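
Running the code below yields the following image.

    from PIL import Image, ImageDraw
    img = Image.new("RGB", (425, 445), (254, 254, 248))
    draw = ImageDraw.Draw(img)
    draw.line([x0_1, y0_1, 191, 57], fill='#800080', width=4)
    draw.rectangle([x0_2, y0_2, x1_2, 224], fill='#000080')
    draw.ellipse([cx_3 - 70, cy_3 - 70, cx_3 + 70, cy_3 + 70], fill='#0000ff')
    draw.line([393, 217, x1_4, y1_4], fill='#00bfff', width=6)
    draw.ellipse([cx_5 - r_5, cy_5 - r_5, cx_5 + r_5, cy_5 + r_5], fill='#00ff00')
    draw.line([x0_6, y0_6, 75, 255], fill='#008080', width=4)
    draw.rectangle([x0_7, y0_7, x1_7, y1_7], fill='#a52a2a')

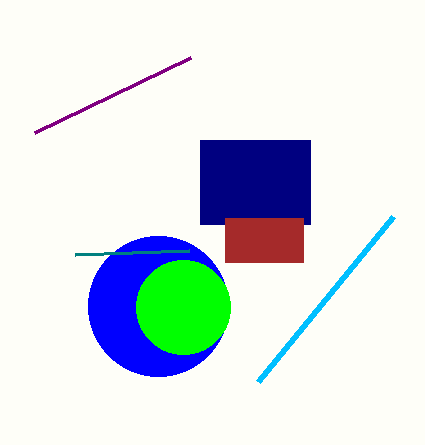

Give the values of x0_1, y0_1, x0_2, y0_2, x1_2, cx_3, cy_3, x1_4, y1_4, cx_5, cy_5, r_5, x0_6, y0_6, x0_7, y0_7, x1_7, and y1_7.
x0_1 = 35; y0_1 = 132; x0_2 = 200; y0_2 = 140; x1_2 = 310; cx_3 = 158; cy_3 = 306; x1_4 = 258; y1_4 = 382; cx_5 = 183; cy_5 = 307; r_5 = 47; x0_6 = 189; y0_6 = 251; x0_7 = 225; y0_7 = 218; x1_7 = 303; y1_7 = 262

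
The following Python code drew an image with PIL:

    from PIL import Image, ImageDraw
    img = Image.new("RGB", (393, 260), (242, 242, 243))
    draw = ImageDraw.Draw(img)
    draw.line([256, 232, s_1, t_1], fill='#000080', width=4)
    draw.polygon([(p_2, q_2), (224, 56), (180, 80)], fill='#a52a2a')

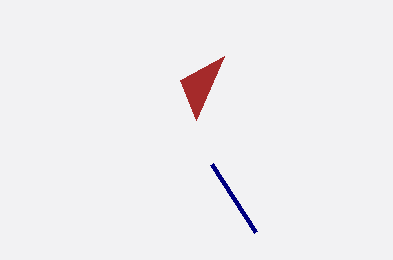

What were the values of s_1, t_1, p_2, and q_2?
s_1 = 212, t_1 = 164, p_2 = 196, q_2 = 120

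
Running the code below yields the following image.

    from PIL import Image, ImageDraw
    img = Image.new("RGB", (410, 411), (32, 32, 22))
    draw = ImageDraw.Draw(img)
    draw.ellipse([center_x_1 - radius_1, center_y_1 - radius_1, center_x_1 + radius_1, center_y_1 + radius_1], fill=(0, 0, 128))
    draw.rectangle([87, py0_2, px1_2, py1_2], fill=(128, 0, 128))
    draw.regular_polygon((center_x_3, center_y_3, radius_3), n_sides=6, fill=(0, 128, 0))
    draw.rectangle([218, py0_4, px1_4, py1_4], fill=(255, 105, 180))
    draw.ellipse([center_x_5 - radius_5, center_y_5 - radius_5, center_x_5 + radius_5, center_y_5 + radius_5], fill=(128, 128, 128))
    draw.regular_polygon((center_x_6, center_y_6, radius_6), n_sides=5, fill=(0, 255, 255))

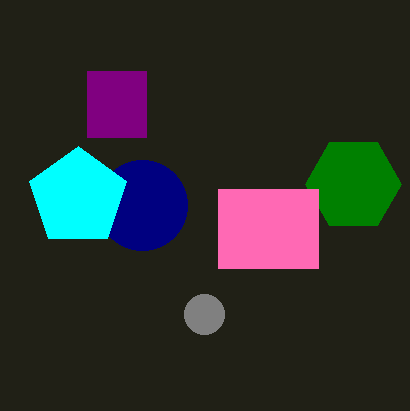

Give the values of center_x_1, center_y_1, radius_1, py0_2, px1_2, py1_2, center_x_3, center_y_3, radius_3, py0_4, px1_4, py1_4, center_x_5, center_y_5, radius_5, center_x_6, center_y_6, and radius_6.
center_x_1 = 142, center_y_1 = 205, radius_1 = 45, py0_2 = 71, px1_2 = 146, py1_2 = 137, center_x_3 = 353, center_y_3 = 184, radius_3 = 48, py0_4 = 189, px1_4 = 318, py1_4 = 268, center_x_5 = 204, center_y_5 = 314, radius_5 = 20, center_x_6 = 78, center_y_6 = 197, radius_6 = 51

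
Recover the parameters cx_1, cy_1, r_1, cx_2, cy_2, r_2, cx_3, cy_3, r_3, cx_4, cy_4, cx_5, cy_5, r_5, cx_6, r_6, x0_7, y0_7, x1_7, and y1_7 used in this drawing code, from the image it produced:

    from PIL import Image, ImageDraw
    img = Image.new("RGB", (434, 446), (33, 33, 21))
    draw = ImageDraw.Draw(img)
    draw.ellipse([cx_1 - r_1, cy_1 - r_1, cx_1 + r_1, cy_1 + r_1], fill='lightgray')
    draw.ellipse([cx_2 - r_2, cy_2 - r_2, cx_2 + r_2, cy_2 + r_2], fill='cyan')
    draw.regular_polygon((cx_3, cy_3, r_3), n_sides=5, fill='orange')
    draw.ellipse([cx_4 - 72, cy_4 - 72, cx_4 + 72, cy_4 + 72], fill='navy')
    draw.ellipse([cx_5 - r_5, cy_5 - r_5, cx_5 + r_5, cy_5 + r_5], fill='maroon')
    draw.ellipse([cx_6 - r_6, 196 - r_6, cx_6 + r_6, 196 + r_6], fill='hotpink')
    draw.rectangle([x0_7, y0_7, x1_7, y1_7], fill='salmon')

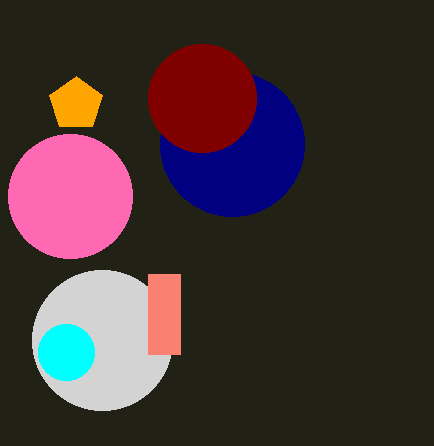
cx_1 = 102
cy_1 = 340
r_1 = 70
cx_2 = 66
cy_2 = 352
r_2 = 28
cx_3 = 76
cy_3 = 104
r_3 = 28
cx_4 = 232
cy_4 = 144
cx_5 = 202
cy_5 = 98
r_5 = 54
cx_6 = 70
r_6 = 62
x0_7 = 148
y0_7 = 274
x1_7 = 180
y1_7 = 354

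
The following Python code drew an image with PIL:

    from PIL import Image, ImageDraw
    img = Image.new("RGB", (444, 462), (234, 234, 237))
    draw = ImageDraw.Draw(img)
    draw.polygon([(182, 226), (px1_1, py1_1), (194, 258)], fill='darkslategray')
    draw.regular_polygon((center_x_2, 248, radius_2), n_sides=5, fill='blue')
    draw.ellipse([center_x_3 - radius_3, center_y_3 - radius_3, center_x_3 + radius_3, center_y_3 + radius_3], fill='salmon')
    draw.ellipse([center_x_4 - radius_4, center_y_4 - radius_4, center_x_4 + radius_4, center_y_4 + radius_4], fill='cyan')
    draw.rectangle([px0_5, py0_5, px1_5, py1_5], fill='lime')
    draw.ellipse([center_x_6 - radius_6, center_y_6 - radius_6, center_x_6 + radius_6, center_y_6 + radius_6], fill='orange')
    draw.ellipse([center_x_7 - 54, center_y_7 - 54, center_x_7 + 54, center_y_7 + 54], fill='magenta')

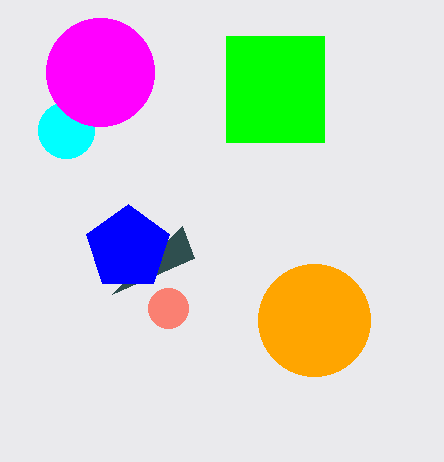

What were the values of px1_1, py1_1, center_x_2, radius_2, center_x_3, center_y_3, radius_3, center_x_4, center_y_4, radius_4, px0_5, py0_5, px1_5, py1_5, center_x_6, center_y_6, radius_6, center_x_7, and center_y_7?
px1_1 = 112; py1_1 = 294; center_x_2 = 128; radius_2 = 44; center_x_3 = 168; center_y_3 = 308; radius_3 = 20; center_x_4 = 66; center_y_4 = 130; radius_4 = 28; px0_5 = 226; py0_5 = 36; px1_5 = 324; py1_5 = 142; center_x_6 = 314; center_y_6 = 320; radius_6 = 56; center_x_7 = 100; center_y_7 = 72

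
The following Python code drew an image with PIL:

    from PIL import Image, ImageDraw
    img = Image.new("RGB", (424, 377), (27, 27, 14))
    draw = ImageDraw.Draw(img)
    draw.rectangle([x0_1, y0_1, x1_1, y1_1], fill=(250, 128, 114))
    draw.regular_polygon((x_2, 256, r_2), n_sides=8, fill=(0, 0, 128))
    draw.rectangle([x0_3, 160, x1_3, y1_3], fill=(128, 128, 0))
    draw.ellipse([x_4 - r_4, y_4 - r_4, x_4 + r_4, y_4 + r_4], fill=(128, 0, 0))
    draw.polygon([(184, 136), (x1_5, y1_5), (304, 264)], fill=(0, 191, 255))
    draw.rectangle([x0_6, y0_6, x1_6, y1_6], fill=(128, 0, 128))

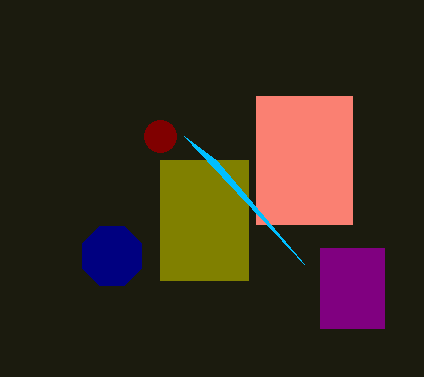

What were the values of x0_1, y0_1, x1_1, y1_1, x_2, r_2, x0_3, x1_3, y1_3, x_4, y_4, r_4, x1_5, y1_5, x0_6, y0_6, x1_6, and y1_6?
x0_1 = 256, y0_1 = 96, x1_1 = 352, y1_1 = 224, x_2 = 112, r_2 = 32, x0_3 = 160, x1_3 = 248, y1_3 = 280, x_4 = 160, y_4 = 136, r_4 = 16, x1_5 = 216, y1_5 = 160, x0_6 = 320, y0_6 = 248, x1_6 = 384, y1_6 = 328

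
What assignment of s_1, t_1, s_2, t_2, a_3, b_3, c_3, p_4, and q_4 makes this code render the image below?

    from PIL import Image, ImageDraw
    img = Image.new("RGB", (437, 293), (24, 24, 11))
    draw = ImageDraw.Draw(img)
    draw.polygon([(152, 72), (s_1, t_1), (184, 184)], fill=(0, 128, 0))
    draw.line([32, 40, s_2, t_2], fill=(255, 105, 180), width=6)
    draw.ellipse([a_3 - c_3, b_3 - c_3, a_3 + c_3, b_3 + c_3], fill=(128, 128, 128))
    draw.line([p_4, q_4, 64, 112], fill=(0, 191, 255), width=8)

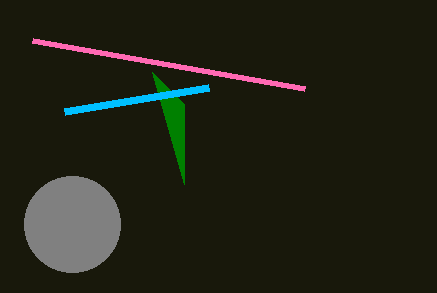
s_1 = 184; t_1 = 104; s_2 = 304; t_2 = 88; a_3 = 72; b_3 = 224; c_3 = 48; p_4 = 208; q_4 = 88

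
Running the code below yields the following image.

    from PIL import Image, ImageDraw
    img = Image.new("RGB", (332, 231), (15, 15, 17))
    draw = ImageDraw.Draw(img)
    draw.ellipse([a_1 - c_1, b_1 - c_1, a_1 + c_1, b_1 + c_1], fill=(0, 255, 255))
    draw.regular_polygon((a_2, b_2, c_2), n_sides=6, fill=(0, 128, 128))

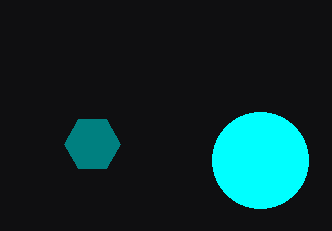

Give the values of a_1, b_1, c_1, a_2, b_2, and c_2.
a_1 = 260
b_1 = 160
c_1 = 48
a_2 = 92
b_2 = 144
c_2 = 28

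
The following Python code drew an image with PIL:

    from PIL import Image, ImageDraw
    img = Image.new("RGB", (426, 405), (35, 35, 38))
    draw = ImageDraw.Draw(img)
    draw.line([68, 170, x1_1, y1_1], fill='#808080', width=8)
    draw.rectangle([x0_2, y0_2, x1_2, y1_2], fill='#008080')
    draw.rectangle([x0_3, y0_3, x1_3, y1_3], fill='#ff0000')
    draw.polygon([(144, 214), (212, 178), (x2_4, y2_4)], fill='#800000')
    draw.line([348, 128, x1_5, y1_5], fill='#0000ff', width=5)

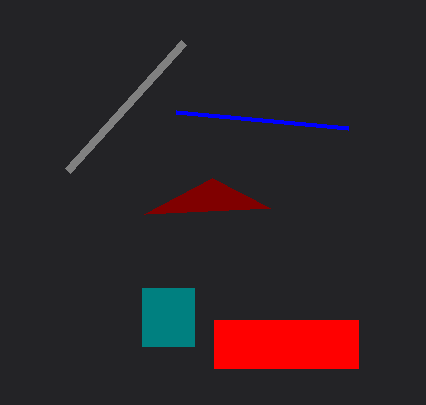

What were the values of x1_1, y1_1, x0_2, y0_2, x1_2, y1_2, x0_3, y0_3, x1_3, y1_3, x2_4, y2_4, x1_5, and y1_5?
x1_1 = 184; y1_1 = 42; x0_2 = 142; y0_2 = 288; x1_2 = 194; y1_2 = 346; x0_3 = 214; y0_3 = 320; x1_3 = 358; y1_3 = 368; x2_4 = 270; y2_4 = 208; x1_5 = 176; y1_5 = 112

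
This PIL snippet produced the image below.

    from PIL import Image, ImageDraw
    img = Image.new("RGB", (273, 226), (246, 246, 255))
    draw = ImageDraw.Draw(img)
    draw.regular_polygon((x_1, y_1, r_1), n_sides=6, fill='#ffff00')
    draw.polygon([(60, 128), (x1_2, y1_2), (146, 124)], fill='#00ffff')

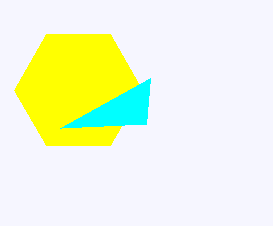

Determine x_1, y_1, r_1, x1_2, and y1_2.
x_1 = 78
y_1 = 90
r_1 = 64
x1_2 = 150
y1_2 = 78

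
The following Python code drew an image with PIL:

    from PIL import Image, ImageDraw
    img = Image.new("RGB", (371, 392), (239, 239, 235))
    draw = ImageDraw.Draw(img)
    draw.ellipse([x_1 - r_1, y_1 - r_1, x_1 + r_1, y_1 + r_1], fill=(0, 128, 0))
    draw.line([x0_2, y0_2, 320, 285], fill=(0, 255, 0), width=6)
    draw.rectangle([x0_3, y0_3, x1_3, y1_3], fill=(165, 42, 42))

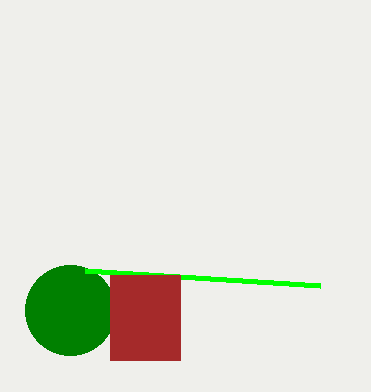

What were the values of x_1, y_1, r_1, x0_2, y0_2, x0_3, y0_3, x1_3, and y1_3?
x_1 = 70; y_1 = 310; r_1 = 45; x0_2 = 85; y0_2 = 270; x0_3 = 110; y0_3 = 275; x1_3 = 180; y1_3 = 360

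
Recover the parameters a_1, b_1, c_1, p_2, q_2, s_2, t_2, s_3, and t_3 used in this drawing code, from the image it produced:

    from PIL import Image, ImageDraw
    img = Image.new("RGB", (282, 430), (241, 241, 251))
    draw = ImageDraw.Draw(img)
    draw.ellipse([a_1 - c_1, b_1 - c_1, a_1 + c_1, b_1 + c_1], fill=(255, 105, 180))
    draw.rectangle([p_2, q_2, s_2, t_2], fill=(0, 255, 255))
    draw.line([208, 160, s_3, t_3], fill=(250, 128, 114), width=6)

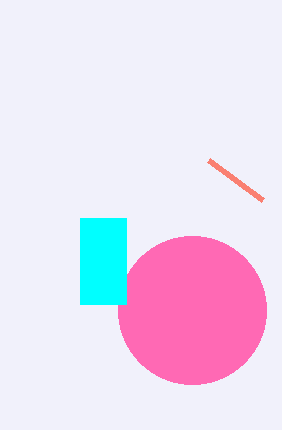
a_1 = 192
b_1 = 310
c_1 = 74
p_2 = 80
q_2 = 218
s_2 = 126
t_2 = 304
s_3 = 262
t_3 = 200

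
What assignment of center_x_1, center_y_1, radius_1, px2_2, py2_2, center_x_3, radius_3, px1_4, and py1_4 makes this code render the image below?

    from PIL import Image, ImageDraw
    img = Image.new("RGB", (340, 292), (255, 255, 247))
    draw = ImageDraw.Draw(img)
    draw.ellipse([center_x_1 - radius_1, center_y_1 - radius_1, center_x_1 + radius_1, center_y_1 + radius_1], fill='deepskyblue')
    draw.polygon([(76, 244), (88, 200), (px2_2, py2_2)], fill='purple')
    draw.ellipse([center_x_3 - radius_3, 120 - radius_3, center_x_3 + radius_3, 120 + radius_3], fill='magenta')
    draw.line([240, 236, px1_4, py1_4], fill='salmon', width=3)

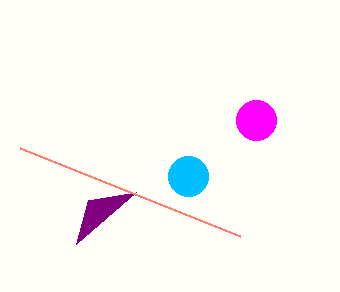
center_x_1 = 188; center_y_1 = 176; radius_1 = 20; px2_2 = 136; py2_2 = 192; center_x_3 = 256; radius_3 = 20; px1_4 = 20; py1_4 = 148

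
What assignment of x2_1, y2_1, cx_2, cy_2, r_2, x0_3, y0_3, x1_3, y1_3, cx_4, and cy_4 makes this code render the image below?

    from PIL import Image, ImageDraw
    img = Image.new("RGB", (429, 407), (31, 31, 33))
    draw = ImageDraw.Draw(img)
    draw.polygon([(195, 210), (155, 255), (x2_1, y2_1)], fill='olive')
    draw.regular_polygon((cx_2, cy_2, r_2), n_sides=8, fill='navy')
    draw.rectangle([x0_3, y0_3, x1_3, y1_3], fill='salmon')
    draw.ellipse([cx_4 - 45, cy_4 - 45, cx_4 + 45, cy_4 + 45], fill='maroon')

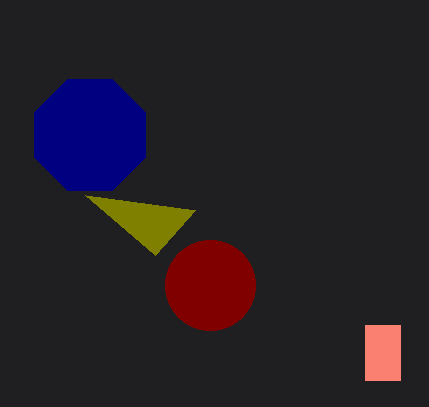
x2_1 = 85, y2_1 = 195, cx_2 = 90, cy_2 = 135, r_2 = 60, x0_3 = 365, y0_3 = 325, x1_3 = 400, y1_3 = 380, cx_4 = 210, cy_4 = 285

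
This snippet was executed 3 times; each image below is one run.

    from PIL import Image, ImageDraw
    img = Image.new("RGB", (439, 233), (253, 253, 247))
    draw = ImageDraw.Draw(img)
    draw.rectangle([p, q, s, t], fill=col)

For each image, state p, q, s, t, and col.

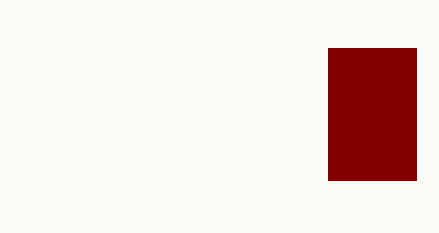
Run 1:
p = 328; q = 48; s = 416; t = 180; col = 'maroon'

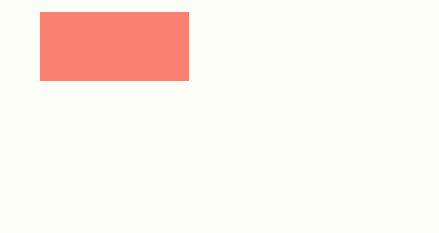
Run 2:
p = 40, q = 12, s = 188, t = 80, col = 'salmon'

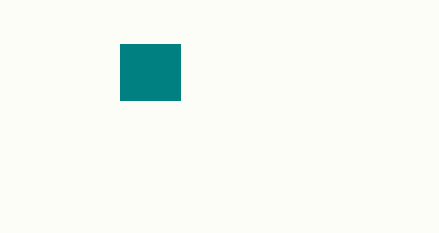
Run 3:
p = 120; q = 44; s = 180; t = 100; col = 'teal'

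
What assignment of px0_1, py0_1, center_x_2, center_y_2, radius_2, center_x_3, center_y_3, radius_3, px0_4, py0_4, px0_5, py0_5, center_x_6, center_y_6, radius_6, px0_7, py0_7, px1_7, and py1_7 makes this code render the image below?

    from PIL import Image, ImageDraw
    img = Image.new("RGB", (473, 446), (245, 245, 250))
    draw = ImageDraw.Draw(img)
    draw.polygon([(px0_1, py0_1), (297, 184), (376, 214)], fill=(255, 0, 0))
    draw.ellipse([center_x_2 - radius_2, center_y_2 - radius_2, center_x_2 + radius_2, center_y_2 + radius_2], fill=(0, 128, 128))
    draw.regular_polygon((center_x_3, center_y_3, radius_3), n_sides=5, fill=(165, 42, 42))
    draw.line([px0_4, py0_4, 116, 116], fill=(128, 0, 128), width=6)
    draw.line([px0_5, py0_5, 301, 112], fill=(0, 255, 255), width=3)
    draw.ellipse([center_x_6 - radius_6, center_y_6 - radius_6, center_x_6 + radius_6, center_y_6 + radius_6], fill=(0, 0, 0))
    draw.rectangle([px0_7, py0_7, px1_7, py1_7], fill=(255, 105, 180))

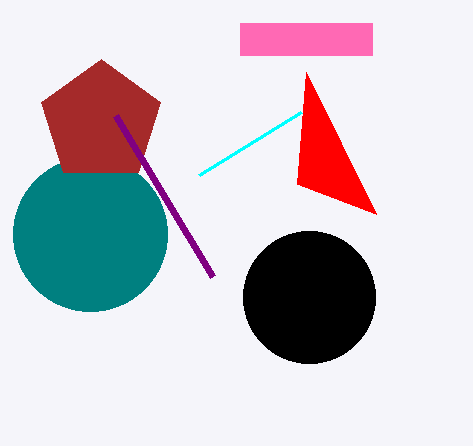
px0_1 = 306; py0_1 = 72; center_x_2 = 90; center_y_2 = 234; radius_2 = 77; center_x_3 = 101; center_y_3 = 122; radius_3 = 63; px0_4 = 213; py0_4 = 277; px0_5 = 199; py0_5 = 175; center_x_6 = 309; center_y_6 = 297; radius_6 = 66; px0_7 = 240; py0_7 = 23; px1_7 = 372; py1_7 = 55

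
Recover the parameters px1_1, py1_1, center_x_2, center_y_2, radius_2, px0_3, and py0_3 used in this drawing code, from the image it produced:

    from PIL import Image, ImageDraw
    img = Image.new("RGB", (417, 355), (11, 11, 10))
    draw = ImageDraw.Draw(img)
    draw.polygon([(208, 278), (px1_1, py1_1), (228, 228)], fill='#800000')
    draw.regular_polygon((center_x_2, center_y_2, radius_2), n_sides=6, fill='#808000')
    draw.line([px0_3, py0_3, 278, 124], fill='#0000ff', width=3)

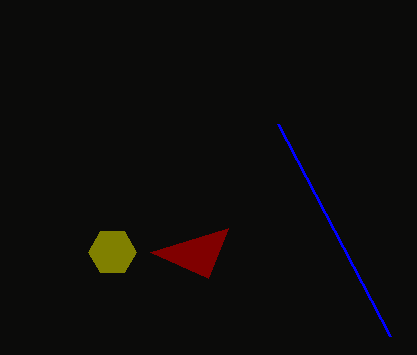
px1_1 = 150; py1_1 = 252; center_x_2 = 112; center_y_2 = 252; radius_2 = 24; px0_3 = 390; py0_3 = 336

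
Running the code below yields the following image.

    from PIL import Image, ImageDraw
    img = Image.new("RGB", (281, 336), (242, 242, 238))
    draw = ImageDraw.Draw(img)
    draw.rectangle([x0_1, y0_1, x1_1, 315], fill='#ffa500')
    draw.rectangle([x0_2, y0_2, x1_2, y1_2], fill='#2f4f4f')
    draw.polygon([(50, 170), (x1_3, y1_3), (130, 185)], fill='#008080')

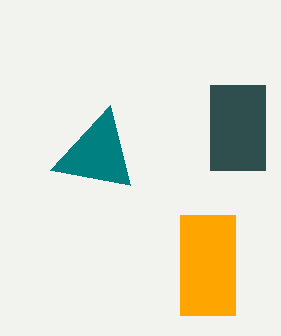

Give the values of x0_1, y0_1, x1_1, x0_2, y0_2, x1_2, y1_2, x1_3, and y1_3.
x0_1 = 180
y0_1 = 215
x1_1 = 235
x0_2 = 210
y0_2 = 85
x1_2 = 265
y1_2 = 170
x1_3 = 110
y1_3 = 105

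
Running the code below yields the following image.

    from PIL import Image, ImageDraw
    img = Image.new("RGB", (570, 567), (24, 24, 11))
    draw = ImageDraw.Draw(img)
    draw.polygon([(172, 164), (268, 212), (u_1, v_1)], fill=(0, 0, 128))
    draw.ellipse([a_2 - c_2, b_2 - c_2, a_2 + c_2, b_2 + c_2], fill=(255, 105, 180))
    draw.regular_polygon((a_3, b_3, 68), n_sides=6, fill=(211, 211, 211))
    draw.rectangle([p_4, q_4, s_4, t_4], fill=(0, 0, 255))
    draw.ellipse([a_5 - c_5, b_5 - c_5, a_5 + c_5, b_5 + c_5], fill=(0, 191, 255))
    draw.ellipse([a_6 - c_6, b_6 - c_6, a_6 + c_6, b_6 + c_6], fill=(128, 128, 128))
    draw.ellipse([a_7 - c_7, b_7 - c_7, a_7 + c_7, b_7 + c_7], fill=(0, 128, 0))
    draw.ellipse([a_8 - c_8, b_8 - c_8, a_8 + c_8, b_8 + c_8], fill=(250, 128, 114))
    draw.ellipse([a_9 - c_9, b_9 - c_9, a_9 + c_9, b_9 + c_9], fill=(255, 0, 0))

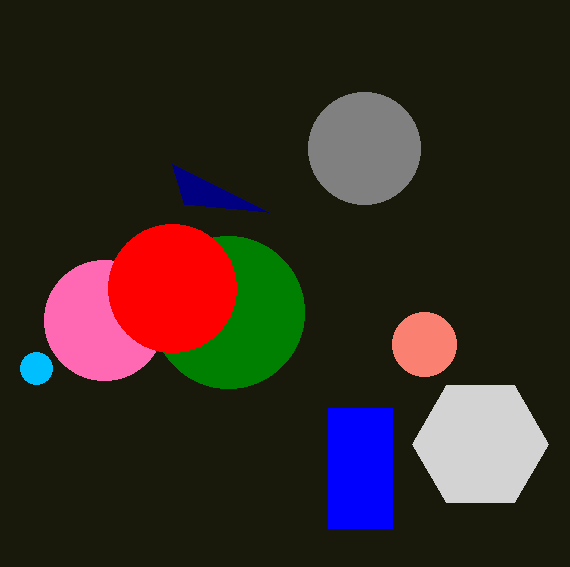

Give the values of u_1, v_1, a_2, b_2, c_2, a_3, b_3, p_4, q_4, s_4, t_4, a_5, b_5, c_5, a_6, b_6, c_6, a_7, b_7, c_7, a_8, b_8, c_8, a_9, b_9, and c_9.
u_1 = 184; v_1 = 204; a_2 = 104; b_2 = 320; c_2 = 60; a_3 = 480; b_3 = 444; p_4 = 328; q_4 = 408; s_4 = 392; t_4 = 528; a_5 = 36; b_5 = 368; c_5 = 16; a_6 = 364; b_6 = 148; c_6 = 56; a_7 = 228; b_7 = 312; c_7 = 76; a_8 = 424; b_8 = 344; c_8 = 32; a_9 = 172; b_9 = 288; c_9 = 64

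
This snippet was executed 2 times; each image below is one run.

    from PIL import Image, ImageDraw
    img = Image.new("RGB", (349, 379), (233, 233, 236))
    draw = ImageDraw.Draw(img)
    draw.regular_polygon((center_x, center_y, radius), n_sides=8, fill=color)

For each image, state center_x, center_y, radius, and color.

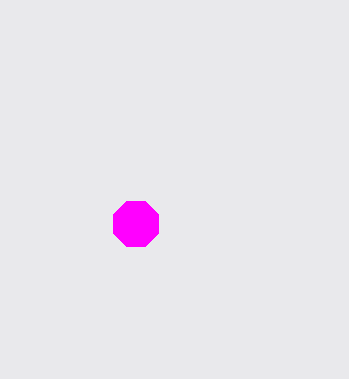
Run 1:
center_x = 136, center_y = 224, radius = 24, color = 'magenta'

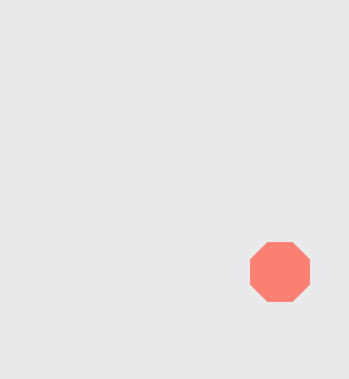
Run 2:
center_x = 280; center_y = 272; radius = 32; color = 'salmon'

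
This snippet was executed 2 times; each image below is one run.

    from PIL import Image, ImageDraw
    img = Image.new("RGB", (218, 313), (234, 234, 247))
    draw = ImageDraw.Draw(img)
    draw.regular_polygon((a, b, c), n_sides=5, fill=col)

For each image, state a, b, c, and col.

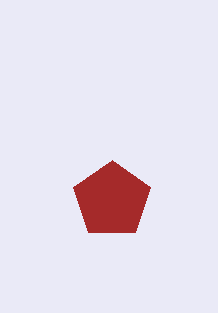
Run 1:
a = 112; b = 200; c = 40; col = 'brown'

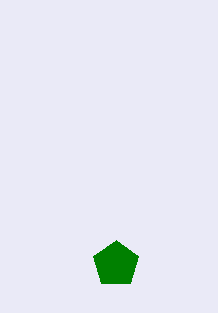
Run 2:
a = 116
b = 264
c = 24
col = 'green'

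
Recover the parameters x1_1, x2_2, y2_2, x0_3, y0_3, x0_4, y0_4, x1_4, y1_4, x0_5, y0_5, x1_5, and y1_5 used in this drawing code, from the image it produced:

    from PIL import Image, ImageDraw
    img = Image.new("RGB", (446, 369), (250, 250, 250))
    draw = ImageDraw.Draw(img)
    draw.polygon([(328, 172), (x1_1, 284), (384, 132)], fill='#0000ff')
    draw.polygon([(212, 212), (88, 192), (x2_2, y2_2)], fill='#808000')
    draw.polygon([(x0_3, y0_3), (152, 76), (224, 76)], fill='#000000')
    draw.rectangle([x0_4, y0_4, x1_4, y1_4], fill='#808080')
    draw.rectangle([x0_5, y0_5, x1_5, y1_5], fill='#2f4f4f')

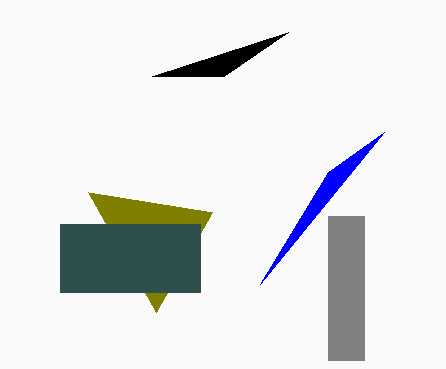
x1_1 = 260
x2_2 = 156
y2_2 = 312
x0_3 = 288
y0_3 = 32
x0_4 = 328
y0_4 = 216
x1_4 = 364
y1_4 = 360
x0_5 = 60
y0_5 = 224
x1_5 = 200
y1_5 = 292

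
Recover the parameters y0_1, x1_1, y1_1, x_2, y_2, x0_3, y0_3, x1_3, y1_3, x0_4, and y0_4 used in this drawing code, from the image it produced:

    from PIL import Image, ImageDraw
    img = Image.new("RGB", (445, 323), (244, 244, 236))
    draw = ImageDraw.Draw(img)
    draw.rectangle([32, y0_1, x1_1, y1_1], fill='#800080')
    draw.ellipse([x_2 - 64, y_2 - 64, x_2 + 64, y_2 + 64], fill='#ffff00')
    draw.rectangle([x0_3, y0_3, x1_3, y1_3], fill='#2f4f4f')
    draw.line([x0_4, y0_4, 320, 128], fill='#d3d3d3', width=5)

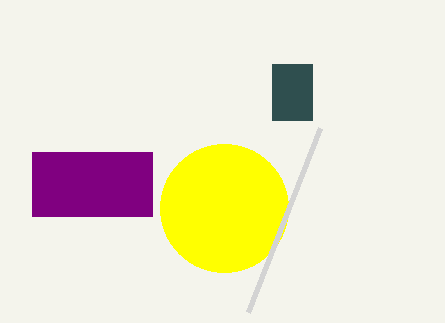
y0_1 = 152
x1_1 = 152
y1_1 = 216
x_2 = 224
y_2 = 208
x0_3 = 272
y0_3 = 64
x1_3 = 312
y1_3 = 120
x0_4 = 248
y0_4 = 312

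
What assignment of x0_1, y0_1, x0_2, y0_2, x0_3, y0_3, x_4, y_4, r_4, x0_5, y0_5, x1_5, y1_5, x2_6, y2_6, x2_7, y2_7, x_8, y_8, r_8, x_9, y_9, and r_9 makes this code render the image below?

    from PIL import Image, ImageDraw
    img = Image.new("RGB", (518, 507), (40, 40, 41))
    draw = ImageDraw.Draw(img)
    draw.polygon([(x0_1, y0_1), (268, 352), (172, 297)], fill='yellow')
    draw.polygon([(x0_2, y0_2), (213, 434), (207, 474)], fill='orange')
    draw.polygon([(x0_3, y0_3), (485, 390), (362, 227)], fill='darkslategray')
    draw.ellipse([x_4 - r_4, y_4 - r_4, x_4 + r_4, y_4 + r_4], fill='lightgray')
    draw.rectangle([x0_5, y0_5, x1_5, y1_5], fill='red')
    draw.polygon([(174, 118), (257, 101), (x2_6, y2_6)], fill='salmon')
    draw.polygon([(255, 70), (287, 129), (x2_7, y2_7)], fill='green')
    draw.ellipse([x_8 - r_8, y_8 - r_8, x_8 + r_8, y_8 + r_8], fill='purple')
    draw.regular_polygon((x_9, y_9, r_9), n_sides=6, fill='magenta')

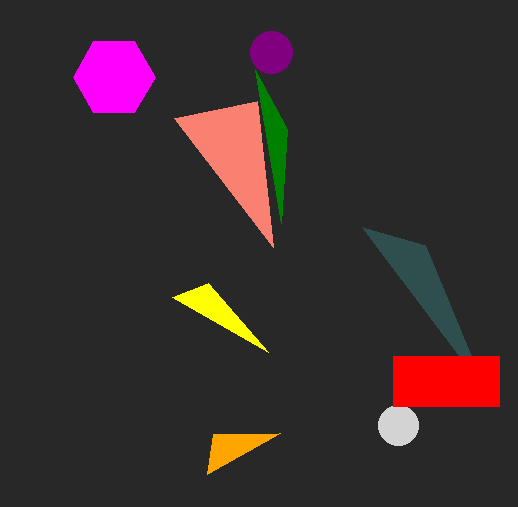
x0_1 = 208; y0_1 = 283; x0_2 = 280; y0_2 = 433; x0_3 = 425; y0_3 = 245; x_4 = 398; y_4 = 425; r_4 = 20; x0_5 = 393; y0_5 = 356; x1_5 = 499; y1_5 = 406; x2_6 = 273; y2_6 = 247; x2_7 = 281; y2_7 = 223; x_8 = 271; y_8 = 52; r_8 = 21; x_9 = 114; y_9 = 77; r_9 = 41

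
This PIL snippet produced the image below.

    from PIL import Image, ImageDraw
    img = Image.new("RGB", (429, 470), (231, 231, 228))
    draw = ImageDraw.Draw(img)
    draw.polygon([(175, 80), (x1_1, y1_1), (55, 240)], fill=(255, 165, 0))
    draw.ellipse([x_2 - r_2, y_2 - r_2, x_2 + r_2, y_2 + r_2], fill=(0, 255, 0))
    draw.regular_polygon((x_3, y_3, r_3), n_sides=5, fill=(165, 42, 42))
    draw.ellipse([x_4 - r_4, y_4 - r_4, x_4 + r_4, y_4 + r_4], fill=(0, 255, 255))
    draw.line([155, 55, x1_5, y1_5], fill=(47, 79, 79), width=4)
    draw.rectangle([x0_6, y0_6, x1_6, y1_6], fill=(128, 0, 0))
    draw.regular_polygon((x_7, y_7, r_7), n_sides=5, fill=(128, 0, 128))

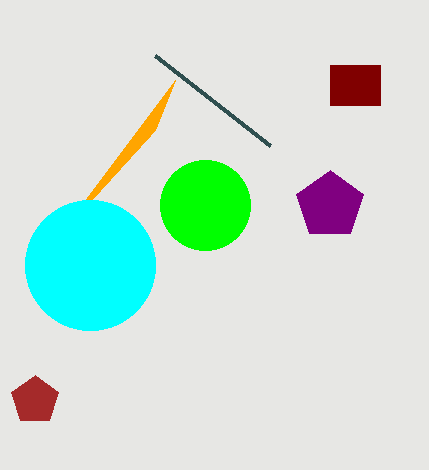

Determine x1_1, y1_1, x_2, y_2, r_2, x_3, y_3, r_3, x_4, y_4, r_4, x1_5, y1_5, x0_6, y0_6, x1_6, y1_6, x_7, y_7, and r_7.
x1_1 = 155; y1_1 = 130; x_2 = 205; y_2 = 205; r_2 = 45; x_3 = 35; y_3 = 400; r_3 = 25; x_4 = 90; y_4 = 265; r_4 = 65; x1_5 = 270; y1_5 = 145; x0_6 = 330; y0_6 = 65; x1_6 = 380; y1_6 = 105; x_7 = 330; y_7 = 205; r_7 = 35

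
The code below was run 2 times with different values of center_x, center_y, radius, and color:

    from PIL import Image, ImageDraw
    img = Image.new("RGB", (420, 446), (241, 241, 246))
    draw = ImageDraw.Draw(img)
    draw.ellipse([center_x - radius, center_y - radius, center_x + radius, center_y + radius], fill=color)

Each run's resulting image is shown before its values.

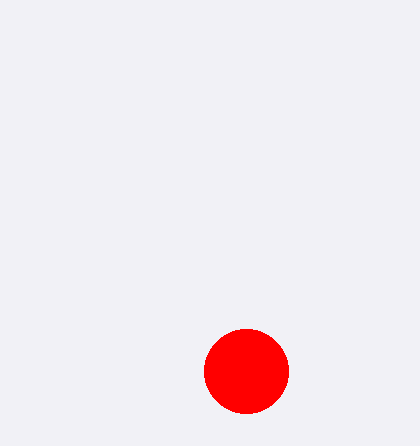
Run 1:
center_x = 246, center_y = 371, radius = 42, color = 'red'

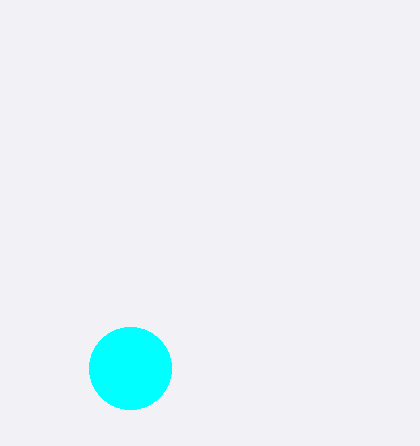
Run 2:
center_x = 130, center_y = 368, radius = 41, color = 'cyan'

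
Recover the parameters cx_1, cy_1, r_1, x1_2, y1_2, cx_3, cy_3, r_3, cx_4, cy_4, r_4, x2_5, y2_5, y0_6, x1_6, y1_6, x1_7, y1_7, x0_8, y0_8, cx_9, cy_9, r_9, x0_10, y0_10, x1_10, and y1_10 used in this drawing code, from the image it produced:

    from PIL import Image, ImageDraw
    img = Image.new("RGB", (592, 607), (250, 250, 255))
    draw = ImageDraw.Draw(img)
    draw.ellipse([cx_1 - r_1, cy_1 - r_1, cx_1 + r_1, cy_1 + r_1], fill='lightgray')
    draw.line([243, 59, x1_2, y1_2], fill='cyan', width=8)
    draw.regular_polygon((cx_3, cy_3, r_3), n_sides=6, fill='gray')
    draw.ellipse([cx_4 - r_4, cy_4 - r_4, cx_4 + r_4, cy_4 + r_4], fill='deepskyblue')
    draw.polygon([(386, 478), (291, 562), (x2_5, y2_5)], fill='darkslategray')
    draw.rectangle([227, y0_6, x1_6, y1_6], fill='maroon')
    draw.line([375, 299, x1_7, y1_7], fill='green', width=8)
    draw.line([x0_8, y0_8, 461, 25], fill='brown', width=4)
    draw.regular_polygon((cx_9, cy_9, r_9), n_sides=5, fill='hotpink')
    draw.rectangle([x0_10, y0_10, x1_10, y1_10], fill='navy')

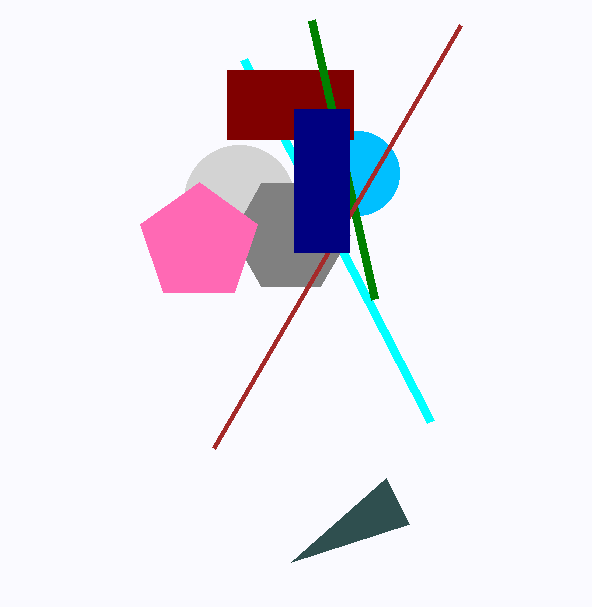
cx_1 = 239; cy_1 = 200; r_1 = 55; x1_2 = 430; y1_2 = 421; cx_3 = 291; cy_3 = 235; r_3 = 59; cx_4 = 357; cy_4 = 173; r_4 = 42; x2_5 = 409; y2_5 = 524; y0_6 = 70; x1_6 = 353; y1_6 = 139; x1_7 = 312; y1_7 = 20; x0_8 = 214; y0_8 = 448; cx_9 = 199; cy_9 = 243; r_9 = 61; x0_10 = 294; y0_10 = 109; x1_10 = 349; y1_10 = 252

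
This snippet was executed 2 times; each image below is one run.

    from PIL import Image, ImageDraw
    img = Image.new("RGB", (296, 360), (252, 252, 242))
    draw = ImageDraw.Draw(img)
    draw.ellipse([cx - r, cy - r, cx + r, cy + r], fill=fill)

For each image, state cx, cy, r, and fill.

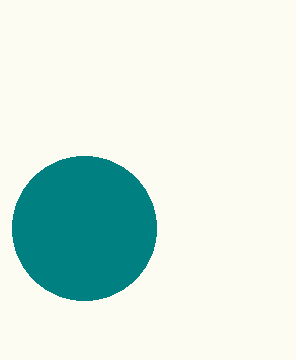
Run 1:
cx = 84
cy = 228
r = 72
fill = 'teal'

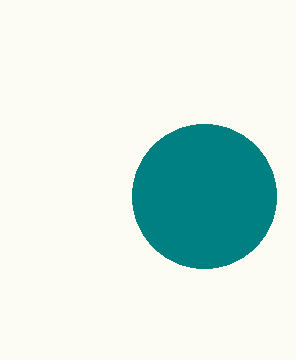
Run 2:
cx = 204, cy = 196, r = 72, fill = 'teal'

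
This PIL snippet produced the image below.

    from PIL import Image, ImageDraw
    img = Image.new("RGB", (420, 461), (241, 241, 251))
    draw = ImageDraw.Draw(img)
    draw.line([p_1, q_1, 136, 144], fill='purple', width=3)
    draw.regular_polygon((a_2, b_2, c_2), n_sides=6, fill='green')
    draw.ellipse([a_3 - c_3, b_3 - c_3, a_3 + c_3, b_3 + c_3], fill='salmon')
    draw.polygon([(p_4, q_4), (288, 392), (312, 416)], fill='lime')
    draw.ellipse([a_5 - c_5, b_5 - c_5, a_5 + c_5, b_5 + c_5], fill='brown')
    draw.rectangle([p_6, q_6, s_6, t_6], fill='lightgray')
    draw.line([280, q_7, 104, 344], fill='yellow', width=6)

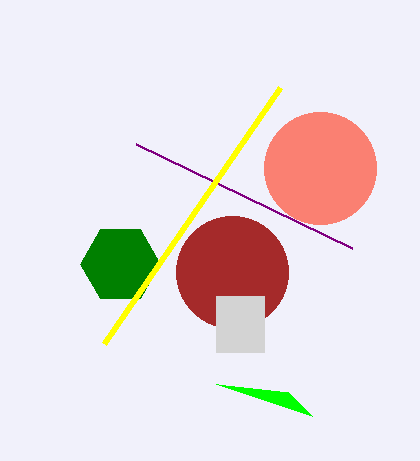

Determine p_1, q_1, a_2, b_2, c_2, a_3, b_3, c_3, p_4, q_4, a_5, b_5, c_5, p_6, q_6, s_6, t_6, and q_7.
p_1 = 352; q_1 = 248; a_2 = 120; b_2 = 264; c_2 = 40; a_3 = 320; b_3 = 168; c_3 = 56; p_4 = 216; q_4 = 384; a_5 = 232; b_5 = 272; c_5 = 56; p_6 = 216; q_6 = 296; s_6 = 264; t_6 = 352; q_7 = 88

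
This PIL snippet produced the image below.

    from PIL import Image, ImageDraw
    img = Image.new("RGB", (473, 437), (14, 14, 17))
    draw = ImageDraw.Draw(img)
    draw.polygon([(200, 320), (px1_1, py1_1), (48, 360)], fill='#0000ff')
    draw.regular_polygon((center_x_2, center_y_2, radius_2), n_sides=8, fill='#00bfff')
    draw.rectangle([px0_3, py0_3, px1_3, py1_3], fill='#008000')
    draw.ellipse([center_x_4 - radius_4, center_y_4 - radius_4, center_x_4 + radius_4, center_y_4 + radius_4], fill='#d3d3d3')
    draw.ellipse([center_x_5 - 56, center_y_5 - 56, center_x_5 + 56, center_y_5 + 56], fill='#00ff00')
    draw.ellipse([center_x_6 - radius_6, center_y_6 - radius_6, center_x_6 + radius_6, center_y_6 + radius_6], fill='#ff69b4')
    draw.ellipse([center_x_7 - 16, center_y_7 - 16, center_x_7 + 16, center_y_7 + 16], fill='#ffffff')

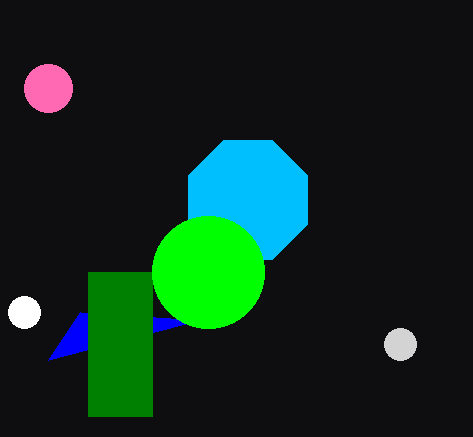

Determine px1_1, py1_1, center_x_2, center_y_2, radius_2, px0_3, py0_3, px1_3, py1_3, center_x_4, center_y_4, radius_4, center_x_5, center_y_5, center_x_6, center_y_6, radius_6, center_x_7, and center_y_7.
px1_1 = 80, py1_1 = 312, center_x_2 = 248, center_y_2 = 200, radius_2 = 64, px0_3 = 88, py0_3 = 272, px1_3 = 152, py1_3 = 416, center_x_4 = 400, center_y_4 = 344, radius_4 = 16, center_x_5 = 208, center_y_5 = 272, center_x_6 = 48, center_y_6 = 88, radius_6 = 24, center_x_7 = 24, center_y_7 = 312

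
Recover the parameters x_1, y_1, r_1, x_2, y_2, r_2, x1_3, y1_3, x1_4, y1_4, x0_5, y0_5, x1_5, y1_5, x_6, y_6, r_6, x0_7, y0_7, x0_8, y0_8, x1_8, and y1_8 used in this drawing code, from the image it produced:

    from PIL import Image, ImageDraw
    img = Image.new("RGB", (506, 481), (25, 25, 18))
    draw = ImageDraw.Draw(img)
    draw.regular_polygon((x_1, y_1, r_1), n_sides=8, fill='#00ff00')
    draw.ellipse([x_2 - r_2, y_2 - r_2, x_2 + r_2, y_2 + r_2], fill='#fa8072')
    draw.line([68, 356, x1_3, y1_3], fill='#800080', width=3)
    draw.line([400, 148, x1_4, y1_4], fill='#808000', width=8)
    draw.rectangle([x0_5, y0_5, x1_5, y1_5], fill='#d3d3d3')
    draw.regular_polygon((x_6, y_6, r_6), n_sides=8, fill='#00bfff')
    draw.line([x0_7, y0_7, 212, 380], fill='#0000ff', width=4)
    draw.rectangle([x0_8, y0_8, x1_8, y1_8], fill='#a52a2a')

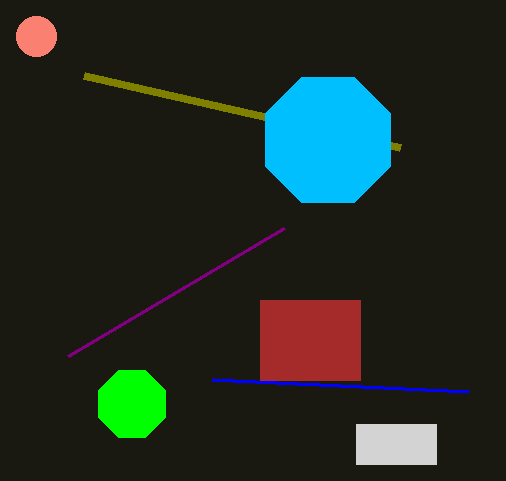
x_1 = 132, y_1 = 404, r_1 = 36, x_2 = 36, y_2 = 36, r_2 = 20, x1_3 = 284, y1_3 = 228, x1_4 = 84, y1_4 = 76, x0_5 = 356, y0_5 = 424, x1_5 = 436, y1_5 = 464, x_6 = 328, y_6 = 140, r_6 = 68, x0_7 = 468, y0_7 = 392, x0_8 = 260, y0_8 = 300, x1_8 = 360, y1_8 = 380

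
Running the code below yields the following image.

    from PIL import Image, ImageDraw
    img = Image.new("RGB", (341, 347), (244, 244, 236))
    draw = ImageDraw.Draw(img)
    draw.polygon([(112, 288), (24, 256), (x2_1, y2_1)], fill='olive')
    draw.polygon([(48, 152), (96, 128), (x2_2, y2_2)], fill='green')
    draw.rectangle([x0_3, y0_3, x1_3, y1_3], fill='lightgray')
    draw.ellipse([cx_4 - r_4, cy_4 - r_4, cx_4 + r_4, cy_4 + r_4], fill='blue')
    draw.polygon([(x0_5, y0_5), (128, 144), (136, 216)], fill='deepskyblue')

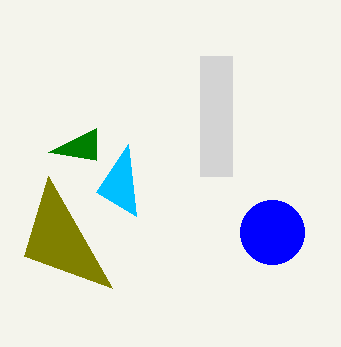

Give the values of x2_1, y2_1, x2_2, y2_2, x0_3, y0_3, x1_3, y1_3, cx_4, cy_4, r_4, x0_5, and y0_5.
x2_1 = 48, y2_1 = 176, x2_2 = 96, y2_2 = 160, x0_3 = 200, y0_3 = 56, x1_3 = 232, y1_3 = 176, cx_4 = 272, cy_4 = 232, r_4 = 32, x0_5 = 96, y0_5 = 192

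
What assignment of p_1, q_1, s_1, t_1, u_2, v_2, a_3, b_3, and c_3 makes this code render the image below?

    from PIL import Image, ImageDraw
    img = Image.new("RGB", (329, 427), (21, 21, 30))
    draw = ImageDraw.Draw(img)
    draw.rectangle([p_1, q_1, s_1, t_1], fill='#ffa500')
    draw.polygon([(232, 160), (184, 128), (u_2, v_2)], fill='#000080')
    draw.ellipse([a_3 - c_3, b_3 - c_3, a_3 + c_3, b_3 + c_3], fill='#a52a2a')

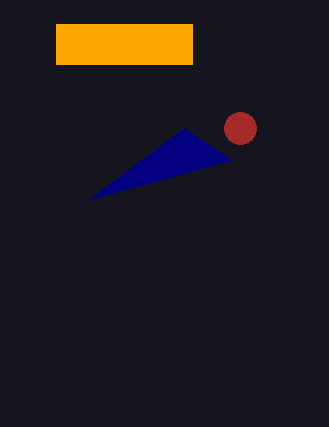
p_1 = 56; q_1 = 24; s_1 = 192; t_1 = 64; u_2 = 88; v_2 = 200; a_3 = 240; b_3 = 128; c_3 = 16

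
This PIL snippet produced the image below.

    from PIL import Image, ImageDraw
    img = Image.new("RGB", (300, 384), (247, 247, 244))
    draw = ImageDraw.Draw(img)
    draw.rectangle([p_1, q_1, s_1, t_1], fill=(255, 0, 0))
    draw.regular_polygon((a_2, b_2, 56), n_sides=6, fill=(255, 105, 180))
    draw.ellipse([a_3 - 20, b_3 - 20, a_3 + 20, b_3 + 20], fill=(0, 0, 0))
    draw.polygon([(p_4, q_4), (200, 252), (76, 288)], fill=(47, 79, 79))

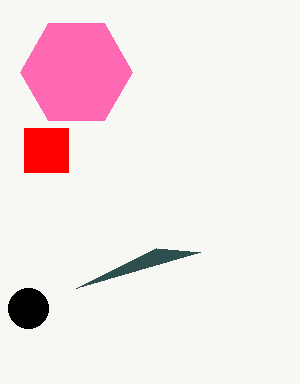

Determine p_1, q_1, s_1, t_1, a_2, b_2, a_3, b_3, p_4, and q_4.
p_1 = 24; q_1 = 128; s_1 = 68; t_1 = 172; a_2 = 76; b_2 = 72; a_3 = 28; b_3 = 308; p_4 = 156; q_4 = 248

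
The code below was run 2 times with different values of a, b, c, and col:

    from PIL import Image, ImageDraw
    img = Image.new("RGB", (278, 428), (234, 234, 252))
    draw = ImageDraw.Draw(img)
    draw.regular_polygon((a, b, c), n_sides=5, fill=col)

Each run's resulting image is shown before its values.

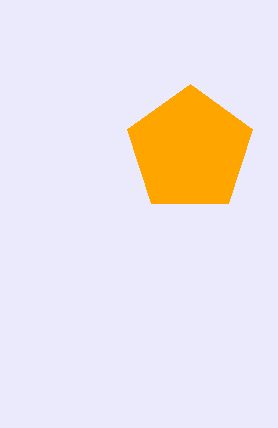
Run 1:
a = 190; b = 150; c = 66; col = 'orange'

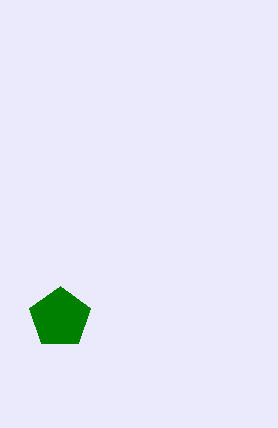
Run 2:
a = 60, b = 318, c = 32, col = 'green'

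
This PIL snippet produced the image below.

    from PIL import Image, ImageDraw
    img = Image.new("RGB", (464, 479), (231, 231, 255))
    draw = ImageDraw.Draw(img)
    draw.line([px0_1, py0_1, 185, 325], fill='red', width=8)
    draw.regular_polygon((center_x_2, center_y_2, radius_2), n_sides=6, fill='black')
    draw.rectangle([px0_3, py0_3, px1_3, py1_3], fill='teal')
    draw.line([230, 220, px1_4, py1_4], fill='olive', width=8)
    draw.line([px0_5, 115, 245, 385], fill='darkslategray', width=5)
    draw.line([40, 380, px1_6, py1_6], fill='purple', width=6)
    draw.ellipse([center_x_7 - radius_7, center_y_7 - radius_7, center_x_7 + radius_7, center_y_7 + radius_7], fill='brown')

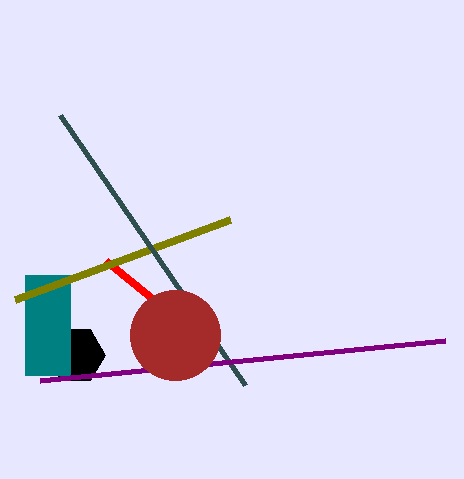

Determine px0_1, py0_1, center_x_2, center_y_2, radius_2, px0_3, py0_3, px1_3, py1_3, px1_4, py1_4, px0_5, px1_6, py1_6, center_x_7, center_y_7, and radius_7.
px0_1 = 105, py0_1 = 260, center_x_2 = 75, center_y_2 = 355, radius_2 = 30, px0_3 = 25, py0_3 = 275, px1_3 = 70, py1_3 = 375, px1_4 = 15, py1_4 = 300, px0_5 = 60, px1_6 = 445, py1_6 = 340, center_x_7 = 175, center_y_7 = 335, radius_7 = 45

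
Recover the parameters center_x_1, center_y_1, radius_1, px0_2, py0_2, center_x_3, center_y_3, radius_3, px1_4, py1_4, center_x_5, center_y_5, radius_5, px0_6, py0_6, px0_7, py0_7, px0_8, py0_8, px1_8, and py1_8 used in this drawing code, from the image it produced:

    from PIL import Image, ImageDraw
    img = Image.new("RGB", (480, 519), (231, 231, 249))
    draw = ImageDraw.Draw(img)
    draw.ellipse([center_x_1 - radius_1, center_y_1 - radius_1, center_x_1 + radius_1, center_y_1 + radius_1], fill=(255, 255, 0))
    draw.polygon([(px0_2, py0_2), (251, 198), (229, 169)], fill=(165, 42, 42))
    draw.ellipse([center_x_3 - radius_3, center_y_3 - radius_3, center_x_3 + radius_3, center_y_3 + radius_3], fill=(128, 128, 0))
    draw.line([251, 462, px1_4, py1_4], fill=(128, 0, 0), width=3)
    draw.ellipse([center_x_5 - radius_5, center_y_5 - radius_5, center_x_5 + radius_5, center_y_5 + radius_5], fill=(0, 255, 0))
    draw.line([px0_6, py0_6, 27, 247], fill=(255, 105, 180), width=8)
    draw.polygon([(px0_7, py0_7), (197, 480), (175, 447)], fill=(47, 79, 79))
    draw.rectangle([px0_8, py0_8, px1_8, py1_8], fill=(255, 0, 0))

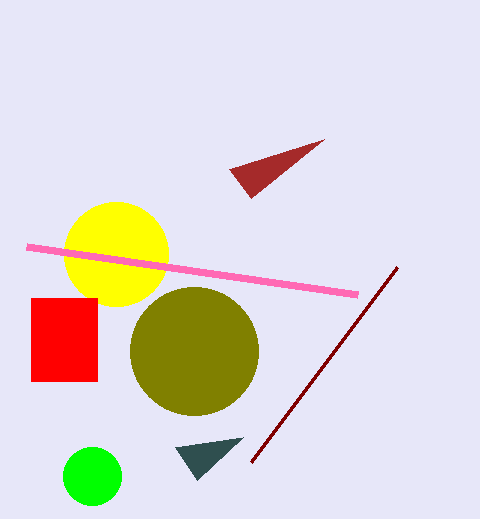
center_x_1 = 116, center_y_1 = 254, radius_1 = 52, px0_2 = 324, py0_2 = 139, center_x_3 = 194, center_y_3 = 351, radius_3 = 64, px1_4 = 397, py1_4 = 267, center_x_5 = 92, center_y_5 = 476, radius_5 = 29, px0_6 = 358, py0_6 = 295, px0_7 = 243, py0_7 = 437, px0_8 = 31, py0_8 = 298, px1_8 = 97, py1_8 = 381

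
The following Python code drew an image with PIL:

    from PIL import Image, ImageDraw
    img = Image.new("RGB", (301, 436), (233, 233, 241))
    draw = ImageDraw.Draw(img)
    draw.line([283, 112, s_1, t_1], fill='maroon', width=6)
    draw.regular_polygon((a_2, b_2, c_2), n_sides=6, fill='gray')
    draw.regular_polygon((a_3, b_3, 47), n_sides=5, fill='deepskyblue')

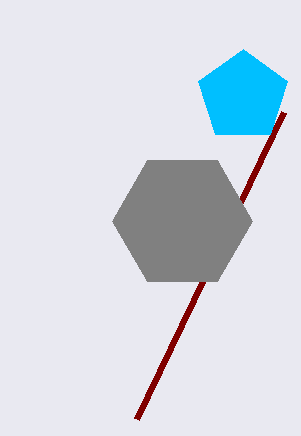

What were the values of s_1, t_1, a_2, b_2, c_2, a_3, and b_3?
s_1 = 136; t_1 = 419; a_2 = 182; b_2 = 221; c_2 = 70; a_3 = 243; b_3 = 96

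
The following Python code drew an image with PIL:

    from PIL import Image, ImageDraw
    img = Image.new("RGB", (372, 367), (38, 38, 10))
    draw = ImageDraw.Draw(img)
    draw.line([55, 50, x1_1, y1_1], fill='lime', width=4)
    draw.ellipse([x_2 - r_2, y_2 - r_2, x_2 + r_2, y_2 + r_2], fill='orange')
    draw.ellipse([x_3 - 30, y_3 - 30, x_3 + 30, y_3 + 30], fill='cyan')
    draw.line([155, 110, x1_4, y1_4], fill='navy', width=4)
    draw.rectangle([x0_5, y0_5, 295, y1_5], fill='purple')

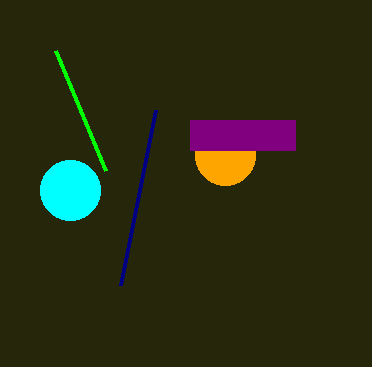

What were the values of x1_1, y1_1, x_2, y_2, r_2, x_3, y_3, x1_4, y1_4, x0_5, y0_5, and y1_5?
x1_1 = 105; y1_1 = 170; x_2 = 225; y_2 = 155; r_2 = 30; x_3 = 70; y_3 = 190; x1_4 = 120; y1_4 = 285; x0_5 = 190; y0_5 = 120; y1_5 = 150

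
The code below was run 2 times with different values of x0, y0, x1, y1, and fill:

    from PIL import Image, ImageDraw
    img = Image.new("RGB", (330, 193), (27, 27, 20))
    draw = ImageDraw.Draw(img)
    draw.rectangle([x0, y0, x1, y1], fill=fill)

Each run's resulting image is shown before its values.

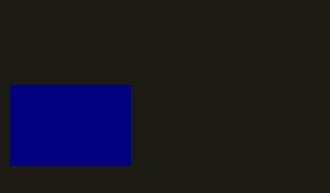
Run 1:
x0 = 10; y0 = 85; x1 = 130; y1 = 165; fill = 'navy'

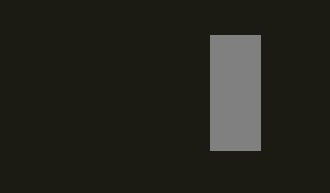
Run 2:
x0 = 210, y0 = 35, x1 = 260, y1 = 150, fill = 'gray'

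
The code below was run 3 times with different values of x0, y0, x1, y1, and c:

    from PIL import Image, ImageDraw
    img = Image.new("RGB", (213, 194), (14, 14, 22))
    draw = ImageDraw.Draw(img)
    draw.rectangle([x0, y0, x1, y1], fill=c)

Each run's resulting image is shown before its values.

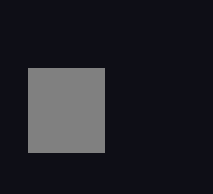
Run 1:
x0 = 28, y0 = 68, x1 = 104, y1 = 152, c = 'gray'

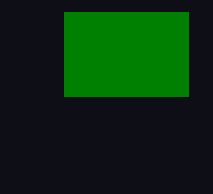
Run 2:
x0 = 64
y0 = 12
x1 = 188
y1 = 96
c = 'green'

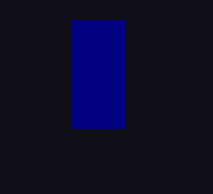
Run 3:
x0 = 72
y0 = 20
x1 = 124
y1 = 128
c = 'navy'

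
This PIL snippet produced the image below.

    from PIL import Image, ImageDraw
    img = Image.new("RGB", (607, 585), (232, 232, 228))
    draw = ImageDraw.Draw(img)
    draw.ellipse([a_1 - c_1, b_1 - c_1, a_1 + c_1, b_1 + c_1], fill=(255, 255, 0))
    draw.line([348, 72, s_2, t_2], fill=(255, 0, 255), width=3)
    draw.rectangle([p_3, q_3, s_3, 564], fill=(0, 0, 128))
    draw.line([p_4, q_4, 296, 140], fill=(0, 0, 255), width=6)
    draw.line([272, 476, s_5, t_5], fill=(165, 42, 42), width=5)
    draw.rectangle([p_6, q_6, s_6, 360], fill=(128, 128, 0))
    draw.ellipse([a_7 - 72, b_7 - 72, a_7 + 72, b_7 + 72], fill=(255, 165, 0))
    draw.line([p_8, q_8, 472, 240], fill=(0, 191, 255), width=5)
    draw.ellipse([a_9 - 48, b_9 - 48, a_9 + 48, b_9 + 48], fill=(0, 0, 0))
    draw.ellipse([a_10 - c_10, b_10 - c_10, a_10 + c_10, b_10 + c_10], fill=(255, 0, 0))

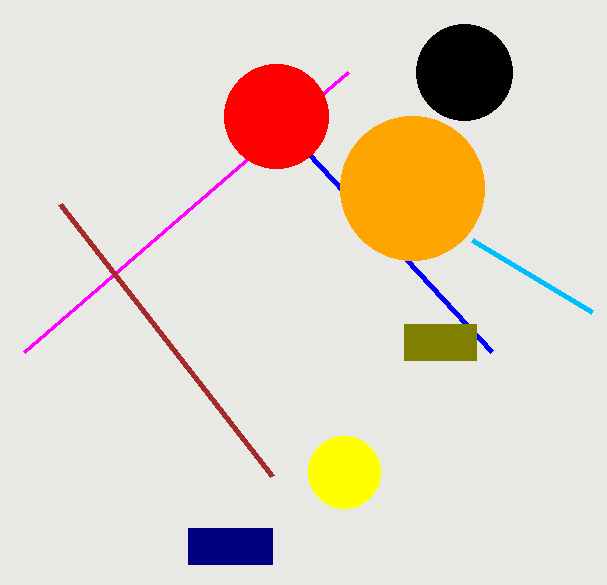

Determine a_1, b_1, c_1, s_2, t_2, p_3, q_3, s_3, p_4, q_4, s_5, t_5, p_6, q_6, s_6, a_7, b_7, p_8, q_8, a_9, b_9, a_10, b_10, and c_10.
a_1 = 344
b_1 = 472
c_1 = 36
s_2 = 24
t_2 = 352
p_3 = 188
q_3 = 528
s_3 = 272
p_4 = 492
q_4 = 352
s_5 = 60
t_5 = 204
p_6 = 404
q_6 = 324
s_6 = 476
a_7 = 412
b_7 = 188
p_8 = 592
q_8 = 312
a_9 = 464
b_9 = 72
a_10 = 276
b_10 = 116
c_10 = 52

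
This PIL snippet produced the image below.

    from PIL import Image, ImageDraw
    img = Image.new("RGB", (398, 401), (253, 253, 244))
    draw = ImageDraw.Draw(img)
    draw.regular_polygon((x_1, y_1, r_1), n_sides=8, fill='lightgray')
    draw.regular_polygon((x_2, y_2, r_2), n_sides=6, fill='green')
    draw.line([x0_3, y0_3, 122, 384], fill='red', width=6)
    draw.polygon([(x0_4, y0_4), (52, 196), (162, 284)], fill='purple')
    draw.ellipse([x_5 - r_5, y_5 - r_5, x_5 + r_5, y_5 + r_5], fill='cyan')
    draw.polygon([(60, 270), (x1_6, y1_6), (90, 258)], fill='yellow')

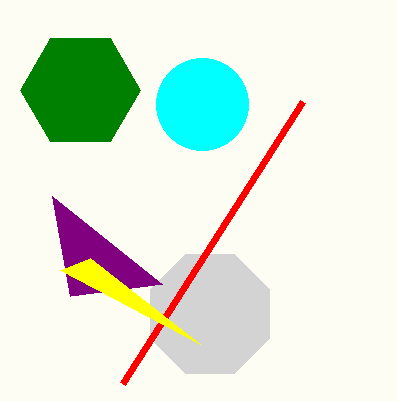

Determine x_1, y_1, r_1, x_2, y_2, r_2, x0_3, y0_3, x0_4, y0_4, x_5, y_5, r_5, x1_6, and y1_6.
x_1 = 210
y_1 = 314
r_1 = 64
x_2 = 80
y_2 = 90
r_2 = 60
x0_3 = 302
y0_3 = 102
x0_4 = 70
y0_4 = 296
x_5 = 202
y_5 = 104
r_5 = 46
x1_6 = 200
y1_6 = 344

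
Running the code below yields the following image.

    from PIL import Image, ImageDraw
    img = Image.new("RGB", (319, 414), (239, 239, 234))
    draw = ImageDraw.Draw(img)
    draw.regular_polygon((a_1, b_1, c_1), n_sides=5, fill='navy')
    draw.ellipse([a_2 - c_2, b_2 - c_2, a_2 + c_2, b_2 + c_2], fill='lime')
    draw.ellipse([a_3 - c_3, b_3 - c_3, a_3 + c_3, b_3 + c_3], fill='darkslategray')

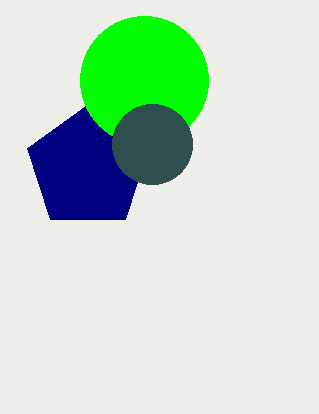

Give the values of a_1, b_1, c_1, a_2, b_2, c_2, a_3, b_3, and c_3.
a_1 = 88; b_1 = 168; c_1 = 64; a_2 = 144; b_2 = 80; c_2 = 64; a_3 = 152; b_3 = 144; c_3 = 40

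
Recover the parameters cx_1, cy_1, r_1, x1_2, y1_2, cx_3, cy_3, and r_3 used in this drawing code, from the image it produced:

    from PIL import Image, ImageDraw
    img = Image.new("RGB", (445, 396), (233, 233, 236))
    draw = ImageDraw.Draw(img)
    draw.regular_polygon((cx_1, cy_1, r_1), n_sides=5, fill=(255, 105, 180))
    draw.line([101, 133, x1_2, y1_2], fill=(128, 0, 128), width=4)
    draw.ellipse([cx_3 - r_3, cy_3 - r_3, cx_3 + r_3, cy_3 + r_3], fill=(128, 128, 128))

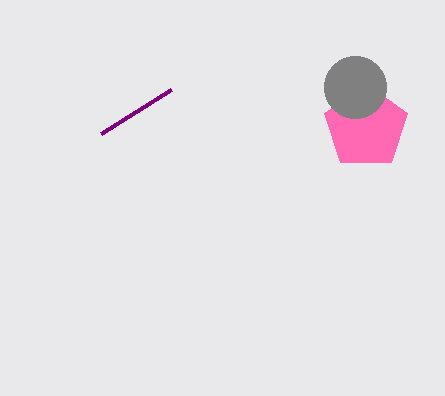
cx_1 = 366
cy_1 = 127
r_1 = 44
x1_2 = 171
y1_2 = 89
cx_3 = 355
cy_3 = 87
r_3 = 31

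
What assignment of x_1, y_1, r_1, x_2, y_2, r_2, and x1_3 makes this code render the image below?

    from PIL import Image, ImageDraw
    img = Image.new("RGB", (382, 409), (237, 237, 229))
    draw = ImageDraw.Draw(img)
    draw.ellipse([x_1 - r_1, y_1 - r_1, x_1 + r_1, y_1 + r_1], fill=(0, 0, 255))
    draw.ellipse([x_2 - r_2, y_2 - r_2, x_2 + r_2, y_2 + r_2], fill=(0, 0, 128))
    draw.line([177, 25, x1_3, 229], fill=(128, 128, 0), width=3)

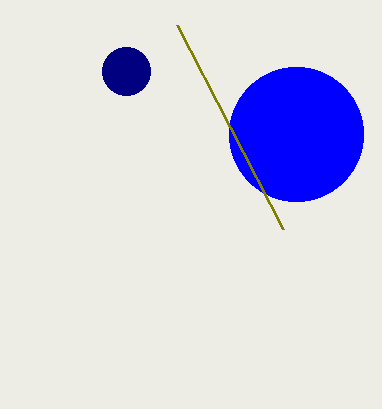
x_1 = 296, y_1 = 134, r_1 = 67, x_2 = 126, y_2 = 71, r_2 = 24, x1_3 = 283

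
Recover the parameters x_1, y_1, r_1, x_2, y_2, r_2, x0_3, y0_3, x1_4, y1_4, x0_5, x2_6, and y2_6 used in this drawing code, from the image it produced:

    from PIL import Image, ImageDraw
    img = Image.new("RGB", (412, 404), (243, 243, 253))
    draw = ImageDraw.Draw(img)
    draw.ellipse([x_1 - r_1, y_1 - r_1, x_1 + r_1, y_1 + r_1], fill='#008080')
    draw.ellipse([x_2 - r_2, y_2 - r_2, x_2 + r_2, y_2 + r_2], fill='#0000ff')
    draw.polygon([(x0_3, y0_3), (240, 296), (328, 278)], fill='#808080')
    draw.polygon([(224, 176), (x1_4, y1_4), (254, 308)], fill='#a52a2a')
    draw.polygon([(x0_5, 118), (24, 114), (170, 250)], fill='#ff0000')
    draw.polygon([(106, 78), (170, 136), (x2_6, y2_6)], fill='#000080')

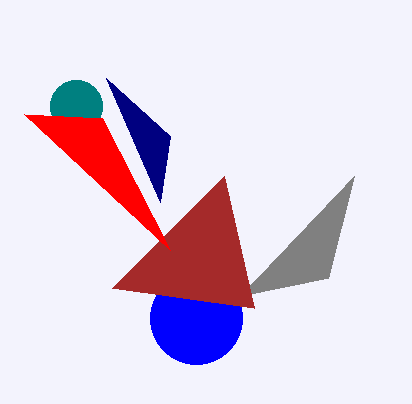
x_1 = 76; y_1 = 106; r_1 = 26; x_2 = 196; y_2 = 318; r_2 = 46; x0_3 = 354; y0_3 = 176; x1_4 = 112; y1_4 = 288; x0_5 = 102; x2_6 = 160; y2_6 = 202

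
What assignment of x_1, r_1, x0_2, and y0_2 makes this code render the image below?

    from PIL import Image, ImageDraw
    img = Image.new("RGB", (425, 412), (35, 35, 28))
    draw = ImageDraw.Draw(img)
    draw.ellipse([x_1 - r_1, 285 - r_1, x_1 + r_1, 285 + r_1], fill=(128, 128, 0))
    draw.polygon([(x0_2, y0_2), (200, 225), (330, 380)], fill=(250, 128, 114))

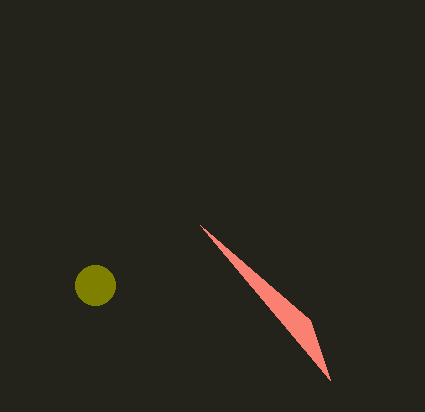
x_1 = 95, r_1 = 20, x0_2 = 310, y0_2 = 320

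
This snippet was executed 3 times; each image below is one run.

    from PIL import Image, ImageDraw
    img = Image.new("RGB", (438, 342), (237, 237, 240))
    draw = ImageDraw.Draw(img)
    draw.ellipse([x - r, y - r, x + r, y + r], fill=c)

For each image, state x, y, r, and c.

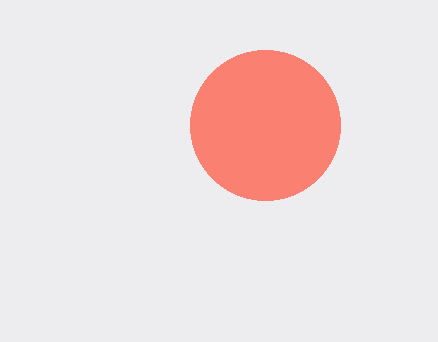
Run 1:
x = 265, y = 125, r = 75, c = 'salmon'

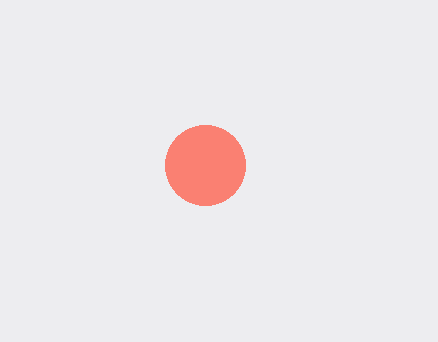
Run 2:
x = 205, y = 165, r = 40, c = 'salmon'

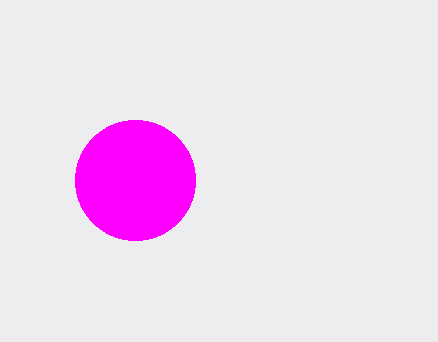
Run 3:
x = 135; y = 180; r = 60; c = 'magenta'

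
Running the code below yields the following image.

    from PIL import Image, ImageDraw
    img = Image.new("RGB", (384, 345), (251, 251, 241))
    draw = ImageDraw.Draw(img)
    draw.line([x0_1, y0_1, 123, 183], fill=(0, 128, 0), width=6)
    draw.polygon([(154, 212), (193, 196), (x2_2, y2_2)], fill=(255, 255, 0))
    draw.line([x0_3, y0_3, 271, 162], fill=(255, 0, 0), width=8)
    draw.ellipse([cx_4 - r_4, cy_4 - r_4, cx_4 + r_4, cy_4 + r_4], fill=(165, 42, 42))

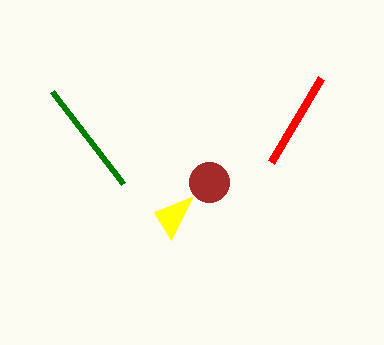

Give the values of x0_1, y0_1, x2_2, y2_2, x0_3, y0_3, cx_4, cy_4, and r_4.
x0_1 = 52; y0_1 = 91; x2_2 = 171; y2_2 = 240; x0_3 = 321; y0_3 = 78; cx_4 = 209; cy_4 = 182; r_4 = 20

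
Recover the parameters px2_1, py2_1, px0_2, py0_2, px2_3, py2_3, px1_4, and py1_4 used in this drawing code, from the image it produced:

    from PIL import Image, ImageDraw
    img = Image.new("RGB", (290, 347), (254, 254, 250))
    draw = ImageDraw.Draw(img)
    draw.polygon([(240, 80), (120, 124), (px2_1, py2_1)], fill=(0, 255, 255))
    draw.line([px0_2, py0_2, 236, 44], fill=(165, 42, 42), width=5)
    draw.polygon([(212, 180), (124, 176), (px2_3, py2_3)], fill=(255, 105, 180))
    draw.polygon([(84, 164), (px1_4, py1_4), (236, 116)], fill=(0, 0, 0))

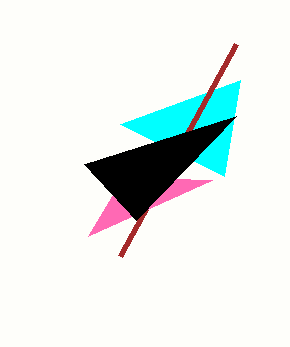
px2_1 = 224, py2_1 = 176, px0_2 = 120, py0_2 = 256, px2_3 = 88, py2_3 = 236, px1_4 = 136, py1_4 = 220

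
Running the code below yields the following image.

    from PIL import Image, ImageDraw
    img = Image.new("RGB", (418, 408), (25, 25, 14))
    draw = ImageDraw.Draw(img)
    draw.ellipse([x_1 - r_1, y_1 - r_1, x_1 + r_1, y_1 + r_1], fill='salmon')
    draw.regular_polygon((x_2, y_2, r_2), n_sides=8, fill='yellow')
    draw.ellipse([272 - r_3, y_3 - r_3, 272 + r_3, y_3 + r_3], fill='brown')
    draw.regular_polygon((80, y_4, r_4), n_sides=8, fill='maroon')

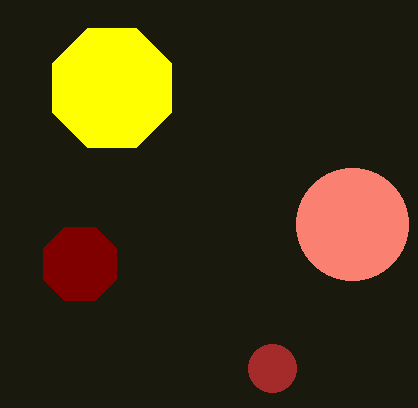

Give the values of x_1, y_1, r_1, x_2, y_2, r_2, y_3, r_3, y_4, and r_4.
x_1 = 352
y_1 = 224
r_1 = 56
x_2 = 112
y_2 = 88
r_2 = 64
y_3 = 368
r_3 = 24
y_4 = 264
r_4 = 40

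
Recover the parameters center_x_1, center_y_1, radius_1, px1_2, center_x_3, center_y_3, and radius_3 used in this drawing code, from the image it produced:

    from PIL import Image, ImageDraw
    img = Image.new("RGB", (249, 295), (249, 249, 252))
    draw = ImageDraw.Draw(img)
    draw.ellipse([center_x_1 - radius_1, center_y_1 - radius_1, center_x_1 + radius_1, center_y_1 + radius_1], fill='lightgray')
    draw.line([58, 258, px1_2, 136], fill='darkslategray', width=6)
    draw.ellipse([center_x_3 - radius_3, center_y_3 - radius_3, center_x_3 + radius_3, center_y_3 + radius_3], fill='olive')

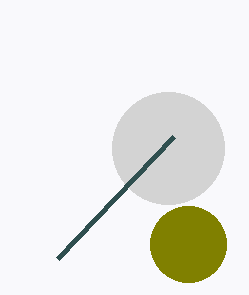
center_x_1 = 168; center_y_1 = 148; radius_1 = 56; px1_2 = 174; center_x_3 = 188; center_y_3 = 244; radius_3 = 38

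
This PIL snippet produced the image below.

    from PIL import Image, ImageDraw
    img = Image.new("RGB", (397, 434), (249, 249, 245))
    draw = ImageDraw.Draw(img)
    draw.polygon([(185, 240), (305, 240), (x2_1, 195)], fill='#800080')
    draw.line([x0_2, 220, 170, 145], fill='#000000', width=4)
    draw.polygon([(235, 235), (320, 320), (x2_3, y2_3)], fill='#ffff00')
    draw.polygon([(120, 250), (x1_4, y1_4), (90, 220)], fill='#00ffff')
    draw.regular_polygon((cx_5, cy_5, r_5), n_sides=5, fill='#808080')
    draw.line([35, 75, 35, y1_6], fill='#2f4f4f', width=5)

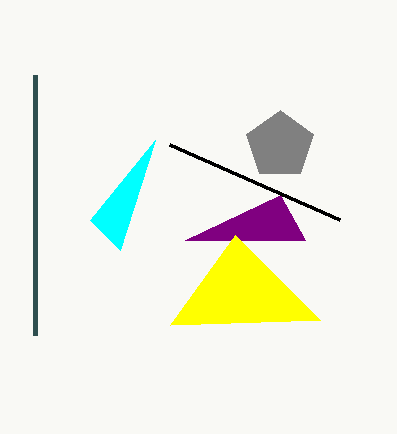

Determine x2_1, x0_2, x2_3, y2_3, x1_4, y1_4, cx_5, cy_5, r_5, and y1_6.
x2_1 = 280; x0_2 = 340; x2_3 = 170; y2_3 = 325; x1_4 = 155; y1_4 = 140; cx_5 = 280; cy_5 = 145; r_5 = 35; y1_6 = 335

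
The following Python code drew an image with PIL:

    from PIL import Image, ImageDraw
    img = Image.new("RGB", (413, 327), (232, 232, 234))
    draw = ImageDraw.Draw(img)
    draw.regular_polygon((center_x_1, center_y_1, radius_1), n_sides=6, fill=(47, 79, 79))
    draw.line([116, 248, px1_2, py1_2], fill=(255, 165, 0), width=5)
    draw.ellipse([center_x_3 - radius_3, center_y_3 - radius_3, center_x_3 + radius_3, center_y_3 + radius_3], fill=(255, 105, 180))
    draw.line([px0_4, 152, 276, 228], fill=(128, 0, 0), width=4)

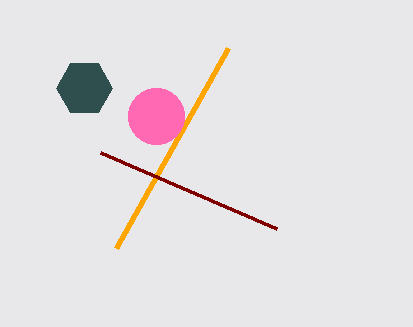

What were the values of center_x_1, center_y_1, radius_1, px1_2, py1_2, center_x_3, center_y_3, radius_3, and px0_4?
center_x_1 = 84
center_y_1 = 88
radius_1 = 28
px1_2 = 228
py1_2 = 48
center_x_3 = 156
center_y_3 = 116
radius_3 = 28
px0_4 = 100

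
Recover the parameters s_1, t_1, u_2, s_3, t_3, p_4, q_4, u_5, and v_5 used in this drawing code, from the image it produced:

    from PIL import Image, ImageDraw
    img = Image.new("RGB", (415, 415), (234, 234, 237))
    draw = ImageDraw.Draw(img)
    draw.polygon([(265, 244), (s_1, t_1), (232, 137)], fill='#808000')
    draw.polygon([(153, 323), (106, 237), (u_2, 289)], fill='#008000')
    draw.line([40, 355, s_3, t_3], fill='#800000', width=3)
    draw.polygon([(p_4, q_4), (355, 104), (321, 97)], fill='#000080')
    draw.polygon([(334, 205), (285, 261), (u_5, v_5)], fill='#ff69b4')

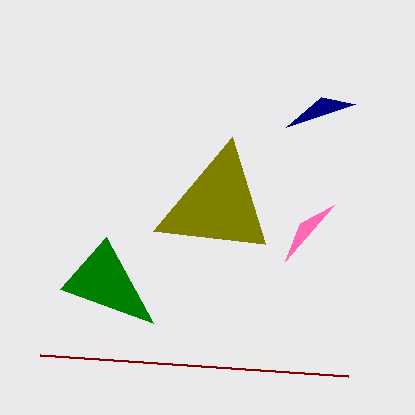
s_1 = 153; t_1 = 231; u_2 = 60; s_3 = 348; t_3 = 376; p_4 = 286; q_4 = 127; u_5 = 300; v_5 = 223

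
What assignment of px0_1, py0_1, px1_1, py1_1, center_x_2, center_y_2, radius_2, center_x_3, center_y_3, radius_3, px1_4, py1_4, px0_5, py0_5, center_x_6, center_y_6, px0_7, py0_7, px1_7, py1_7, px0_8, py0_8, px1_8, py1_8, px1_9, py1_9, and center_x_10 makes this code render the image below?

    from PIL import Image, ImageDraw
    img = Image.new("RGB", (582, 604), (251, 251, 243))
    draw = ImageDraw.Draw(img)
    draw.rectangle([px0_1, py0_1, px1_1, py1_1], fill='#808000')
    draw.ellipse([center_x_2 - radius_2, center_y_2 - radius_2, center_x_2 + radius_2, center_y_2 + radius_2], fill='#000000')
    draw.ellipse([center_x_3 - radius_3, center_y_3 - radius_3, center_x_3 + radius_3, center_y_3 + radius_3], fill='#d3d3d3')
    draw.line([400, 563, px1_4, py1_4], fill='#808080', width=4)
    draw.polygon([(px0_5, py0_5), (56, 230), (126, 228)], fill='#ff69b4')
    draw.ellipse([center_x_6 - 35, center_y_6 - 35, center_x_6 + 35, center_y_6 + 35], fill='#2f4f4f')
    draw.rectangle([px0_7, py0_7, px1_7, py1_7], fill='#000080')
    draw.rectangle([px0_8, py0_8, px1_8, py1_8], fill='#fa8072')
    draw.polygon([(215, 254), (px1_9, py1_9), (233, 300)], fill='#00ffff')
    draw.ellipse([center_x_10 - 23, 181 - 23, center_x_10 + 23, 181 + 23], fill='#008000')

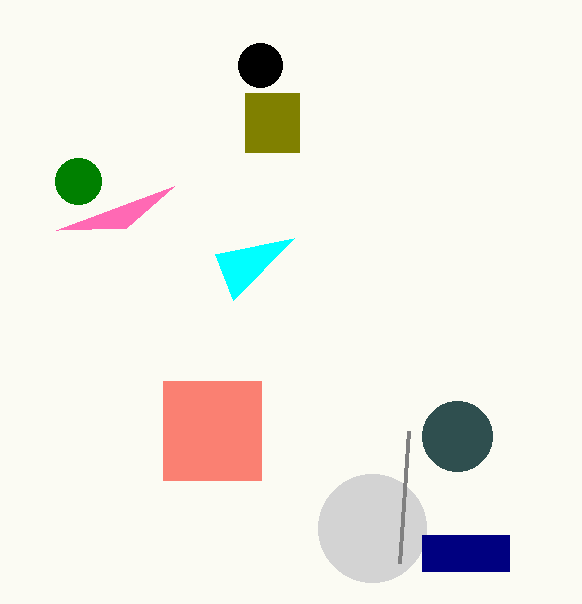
px0_1 = 245, py0_1 = 93, px1_1 = 299, py1_1 = 152, center_x_2 = 260, center_y_2 = 65, radius_2 = 22, center_x_3 = 372, center_y_3 = 528, radius_3 = 54, px1_4 = 409, py1_4 = 431, px0_5 = 174, py0_5 = 186, center_x_6 = 457, center_y_6 = 436, px0_7 = 422, py0_7 = 535, px1_7 = 509, py1_7 = 571, px0_8 = 163, py0_8 = 381, px1_8 = 261, py1_8 = 480, px1_9 = 294, py1_9 = 238, center_x_10 = 78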